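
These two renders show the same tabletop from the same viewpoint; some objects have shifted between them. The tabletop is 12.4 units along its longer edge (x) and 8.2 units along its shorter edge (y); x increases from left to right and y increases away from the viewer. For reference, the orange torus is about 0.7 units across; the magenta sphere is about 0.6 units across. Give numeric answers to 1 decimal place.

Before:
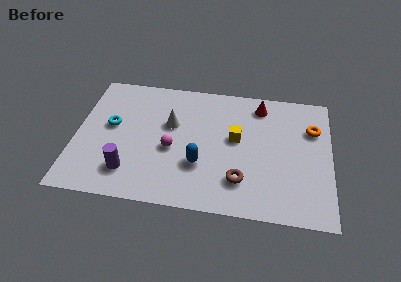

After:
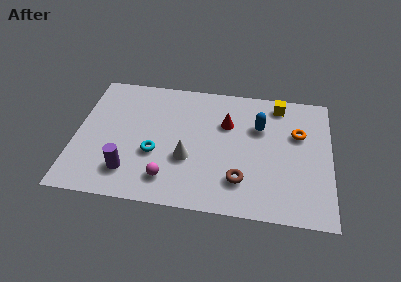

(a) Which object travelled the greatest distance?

the blue capsule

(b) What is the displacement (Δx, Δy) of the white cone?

(0.9, -2.1)

The white cone started near (4.6, 5.1) and ended near (5.5, 3.0).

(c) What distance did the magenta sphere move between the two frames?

1.9

From (4.7, 3.5) to (4.6, 1.6), the magenta sphere covered √(0.1² + 1.9²) ≈ 1.9 units.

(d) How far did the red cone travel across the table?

2.1

From (8.9, 6.9) to (7.3, 5.5), the red cone covered √(1.6² + 1.4²) ≈ 2.1 units.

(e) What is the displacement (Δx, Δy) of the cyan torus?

(2.2, -1.5)

The cyan torus was at about (1.7, 4.6) and moved to about (3.9, 3.1).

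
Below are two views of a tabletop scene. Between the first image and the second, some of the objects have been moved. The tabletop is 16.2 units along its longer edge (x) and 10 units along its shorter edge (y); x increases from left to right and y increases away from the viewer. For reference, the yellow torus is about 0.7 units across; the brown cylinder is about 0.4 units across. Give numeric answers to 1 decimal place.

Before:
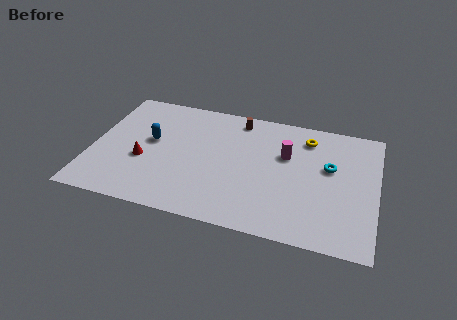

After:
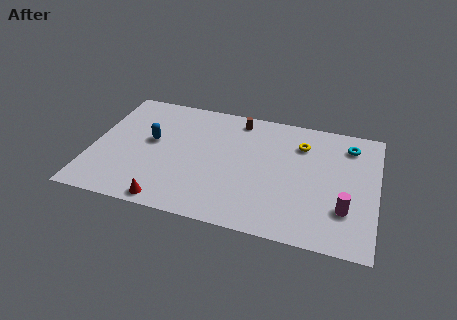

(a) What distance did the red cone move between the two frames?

3.4

The red cone was near (3.0, 3.9) before and (4.7, 0.9) after, so it travelled √(1.7² + 3.0²) ≈ 3.4 units.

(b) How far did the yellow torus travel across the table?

0.7

The yellow torus was near (12.1, 8.1) before and (11.8, 7.5) after, so it travelled √(0.3² + 0.6²) ≈ 0.7 units.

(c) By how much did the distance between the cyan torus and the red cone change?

+1.5

Before: roughly 10.7 units apart; after: 12.2. That's 1.5 units further apart.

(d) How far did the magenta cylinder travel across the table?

4.9

The magenta cylinder moved from about (11.0, 6.4) to (14.5, 2.9), a distance of √(3.5² + 3.5²) ≈ 4.9.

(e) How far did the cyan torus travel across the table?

2.3

The cyan torus was near (13.5, 6.0) before and (14.5, 8.1) after, so it travelled √(1.0² + 2.1²) ≈ 2.3 units.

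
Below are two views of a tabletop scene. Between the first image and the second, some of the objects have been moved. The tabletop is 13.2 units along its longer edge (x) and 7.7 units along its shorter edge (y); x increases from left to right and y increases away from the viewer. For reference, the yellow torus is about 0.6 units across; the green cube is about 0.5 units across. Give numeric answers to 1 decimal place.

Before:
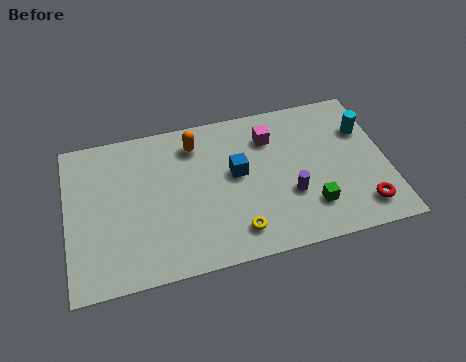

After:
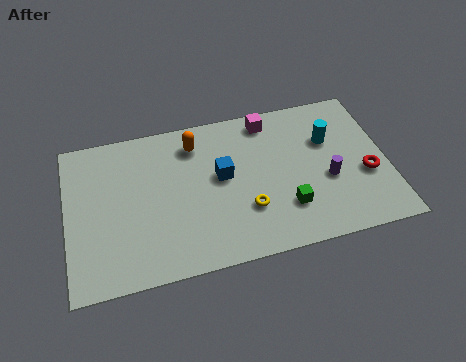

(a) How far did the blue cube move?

0.6

The blue cube moved from about (7.0, 4.3) to (6.4, 4.3), a distance of √(0.6² + 0.0²) ≈ 0.6.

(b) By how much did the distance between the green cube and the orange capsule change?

-0.8

The distance was about 6.2 in the first image and 5.4 in the second, so they moved 0.8 units closer together.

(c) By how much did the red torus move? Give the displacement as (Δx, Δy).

(0.3, 1.6)

The red torus started near (12.0, 1.4) and ended near (12.3, 3.0).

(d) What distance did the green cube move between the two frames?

1.0

From (9.9, 1.9) to (8.9, 2.1), the green cube covered √(1.0² + 0.2²) ≈ 1.0 units.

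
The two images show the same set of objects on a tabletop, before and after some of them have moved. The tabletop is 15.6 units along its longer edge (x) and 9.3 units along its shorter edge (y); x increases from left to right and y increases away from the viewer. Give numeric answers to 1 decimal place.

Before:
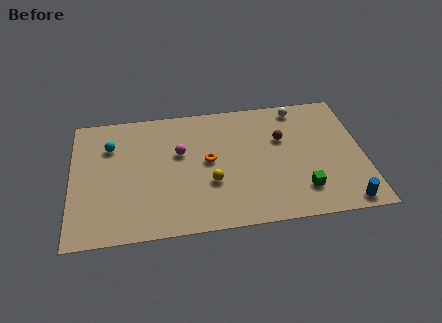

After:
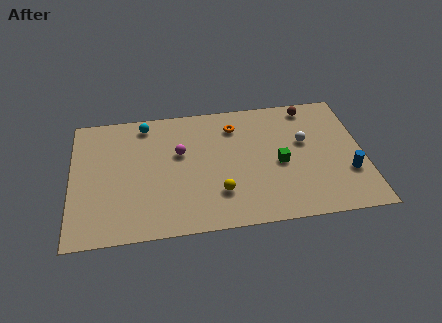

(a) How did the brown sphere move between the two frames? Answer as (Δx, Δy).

(1.6, 2.2)

The brown sphere started near (11.3, 6.0) and ended near (12.9, 8.2).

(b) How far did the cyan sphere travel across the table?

2.4

The cyan sphere was near (2.1, 6.7) before and (4.0, 8.1) after, so it travelled √(1.9² + 1.4²) ≈ 2.4 units.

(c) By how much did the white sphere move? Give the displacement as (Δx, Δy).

(0.2, -2.6)

The white sphere started near (12.3, 8.2) and ended near (12.5, 5.6).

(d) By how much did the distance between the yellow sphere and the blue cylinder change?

-0.5

The distance was about 7.4 in the first image and 6.9 in the second, so they moved 0.5 units closer together.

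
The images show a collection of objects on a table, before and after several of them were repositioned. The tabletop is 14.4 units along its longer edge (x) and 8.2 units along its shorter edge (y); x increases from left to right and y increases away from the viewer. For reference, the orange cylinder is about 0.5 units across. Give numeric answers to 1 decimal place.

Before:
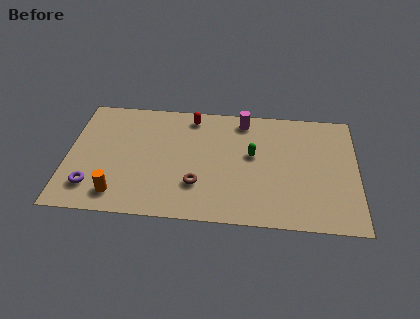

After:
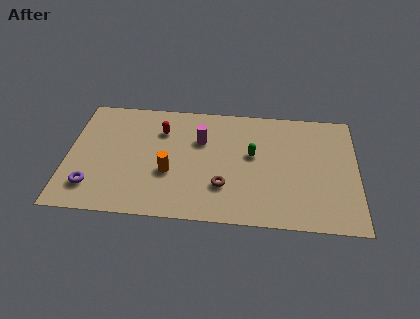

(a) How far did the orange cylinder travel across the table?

3.0

The orange cylinder was near (2.6, 1.4) before and (5.1, 3.1) after, so it travelled √(2.5² + 1.7²) ≈ 3.0 units.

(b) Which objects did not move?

the green capsule and the purple torus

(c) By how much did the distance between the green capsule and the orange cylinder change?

-3.0

The distance was about 7.4 in the first image and 4.4 in the second, so they moved 3.0 units closer together.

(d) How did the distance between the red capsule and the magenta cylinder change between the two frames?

-0.5

They were about 2.6 units apart before and 2.1 after — 0.5 units closer together.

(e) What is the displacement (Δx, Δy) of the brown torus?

(1.3, 0.0)

The brown torus was at about (6.5, 2.4) and moved to about (7.8, 2.4).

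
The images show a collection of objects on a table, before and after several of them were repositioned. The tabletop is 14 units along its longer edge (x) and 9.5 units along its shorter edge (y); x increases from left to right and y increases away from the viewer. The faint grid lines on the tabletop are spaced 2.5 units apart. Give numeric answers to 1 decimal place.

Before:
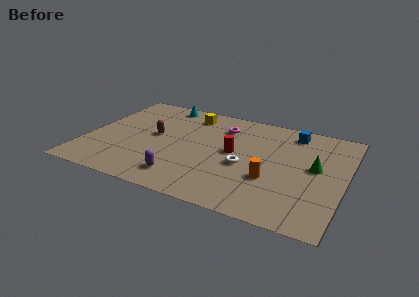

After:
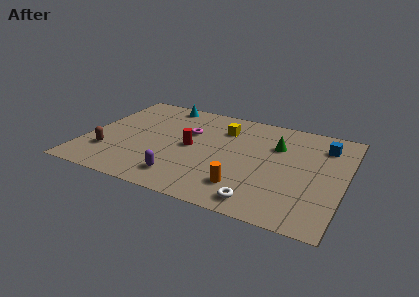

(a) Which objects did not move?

the purple capsule and the cyan cone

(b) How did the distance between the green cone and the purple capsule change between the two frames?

-1.0

Before: roughly 7.6 units apart; after: 6.6. That's 1.0 units closer together.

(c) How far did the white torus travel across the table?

3.0

From (8.7, 4.0) to (9.9, 1.2), the white torus covered √(1.2² + 2.8²) ≈ 3.0 units.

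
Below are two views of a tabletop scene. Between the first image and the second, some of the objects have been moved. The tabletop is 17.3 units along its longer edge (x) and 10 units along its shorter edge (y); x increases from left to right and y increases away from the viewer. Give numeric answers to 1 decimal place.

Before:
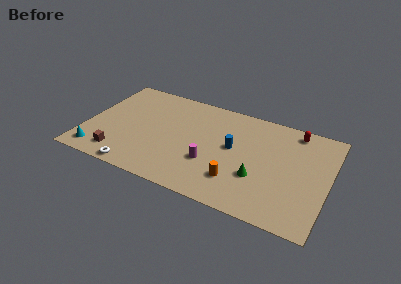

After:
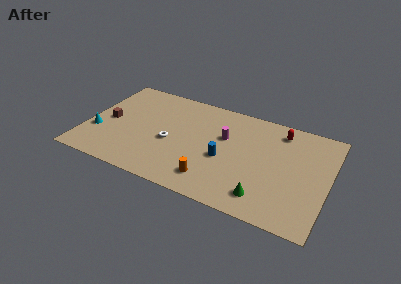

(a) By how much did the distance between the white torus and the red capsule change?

-4.7

They were about 13.2 units apart before and 8.5 after — 4.7 units closer together.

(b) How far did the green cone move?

1.7

The green cone moved from about (12.5, 3.4) to (13.1, 1.8), a distance of √(0.6² + 1.6²) ≈ 1.7.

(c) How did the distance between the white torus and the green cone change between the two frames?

-1.4

They were about 8.8 units apart before and 7.4 after — 1.4 units closer together.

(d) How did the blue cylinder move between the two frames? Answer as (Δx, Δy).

(-0.5, -1.3)

The blue cylinder was at about (10.5, 5.5) and moved to about (10.0, 4.2).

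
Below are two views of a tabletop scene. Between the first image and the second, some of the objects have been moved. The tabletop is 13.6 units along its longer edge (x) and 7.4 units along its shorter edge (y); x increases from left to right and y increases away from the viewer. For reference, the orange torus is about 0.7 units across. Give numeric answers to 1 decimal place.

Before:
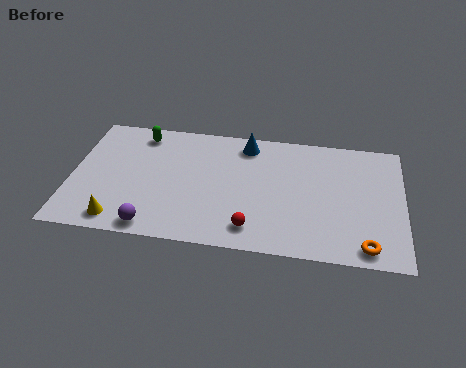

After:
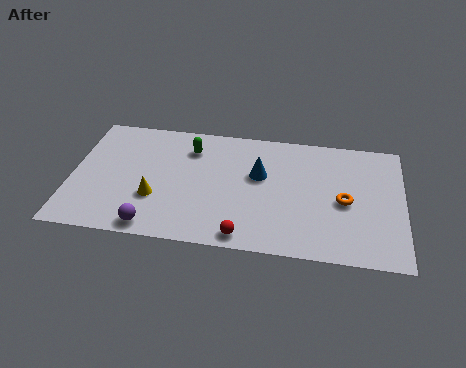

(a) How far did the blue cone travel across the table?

1.9

The blue cone moved from about (7.1, 6.3) to (7.7, 4.5), a distance of √(0.6² + 1.8²) ≈ 1.9.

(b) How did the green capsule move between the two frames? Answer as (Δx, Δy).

(2.1, -0.6)

The green capsule started near (2.7, 6.3) and ended near (4.8, 5.7).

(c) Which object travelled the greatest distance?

the orange torus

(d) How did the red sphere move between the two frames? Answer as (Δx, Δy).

(-0.3, -0.5)

From the two frames, the red sphere sits at roughly (7.5, 1.3) before and (7.2, 0.8) after.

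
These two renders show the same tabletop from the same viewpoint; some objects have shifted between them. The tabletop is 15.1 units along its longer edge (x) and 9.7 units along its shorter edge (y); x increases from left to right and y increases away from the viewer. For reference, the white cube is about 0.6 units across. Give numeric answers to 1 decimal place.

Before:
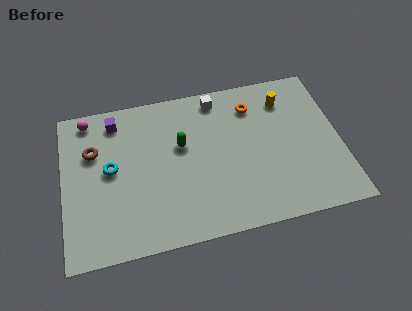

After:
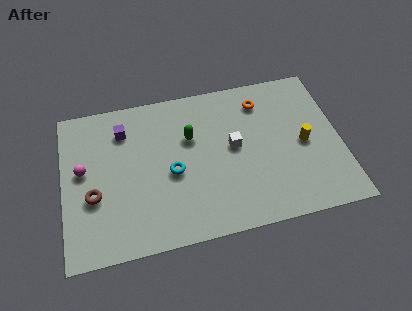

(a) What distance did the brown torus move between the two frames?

2.8

The brown torus moved from about (1.7, 6.5) to (1.6, 3.7), a distance of √(0.1² + 2.8²) ≈ 2.8.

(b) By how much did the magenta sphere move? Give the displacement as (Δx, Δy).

(-0.4, -3.2)

The magenta sphere started near (1.5, 8.6) and ended near (1.1, 5.4).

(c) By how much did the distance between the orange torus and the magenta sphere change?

+1.1

The distance was about 9.1 in the first image and 10.2 in the second, so they moved 1.1 units further apart.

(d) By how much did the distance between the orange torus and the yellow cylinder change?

+2.0

The distance was about 1.8 in the first image and 3.8 in the second, so they moved 2.0 units further apart.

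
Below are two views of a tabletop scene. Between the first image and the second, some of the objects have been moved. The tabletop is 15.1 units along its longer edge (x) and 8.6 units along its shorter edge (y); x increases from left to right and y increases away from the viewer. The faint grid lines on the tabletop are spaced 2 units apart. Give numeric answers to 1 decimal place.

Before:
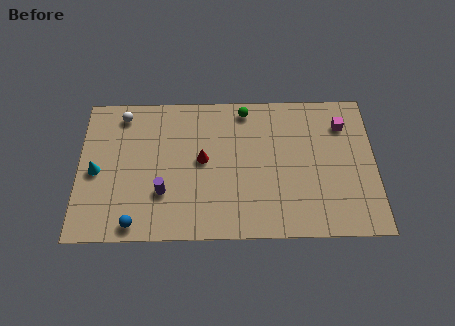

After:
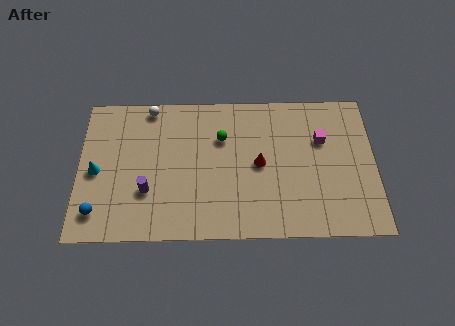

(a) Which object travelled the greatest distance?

the red cone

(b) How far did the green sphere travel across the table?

2.1

The green sphere was near (8.5, 7.6) before and (7.3, 5.9) after, so it travelled √(1.2² + 1.7²) ≈ 2.1 units.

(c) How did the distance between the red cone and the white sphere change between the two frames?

+1.6

Before: roughly 5.0 units apart; after: 6.6. That's 1.6 units further apart.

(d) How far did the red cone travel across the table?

2.9

From (6.3, 4.6) to (9.2, 4.3), the red cone covered √(2.9² + 0.3²) ≈ 2.9 units.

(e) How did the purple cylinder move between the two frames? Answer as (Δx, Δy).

(-0.8, 0.1)

The purple cylinder was at about (4.3, 2.7) and moved to about (3.5, 2.8).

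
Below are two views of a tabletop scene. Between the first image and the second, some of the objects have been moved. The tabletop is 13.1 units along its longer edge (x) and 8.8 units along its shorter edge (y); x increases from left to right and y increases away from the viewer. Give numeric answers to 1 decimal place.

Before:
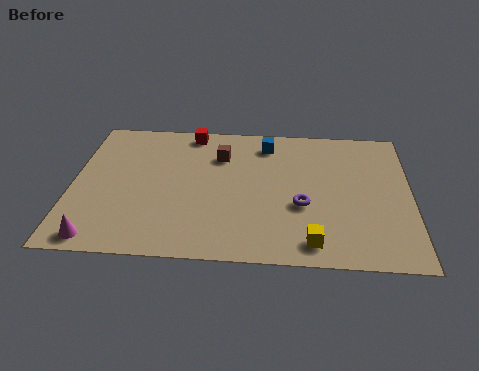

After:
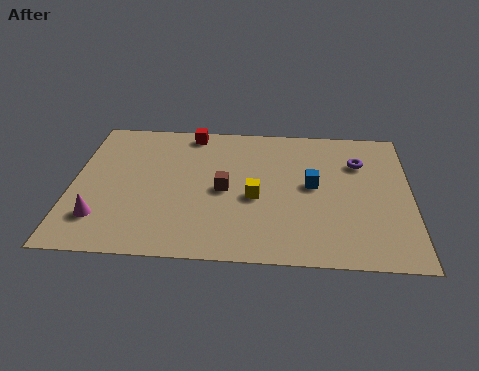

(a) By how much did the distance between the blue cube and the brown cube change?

+1.4

Before: roughly 2.0 units apart; after: 3.4. That's 1.4 units further apart.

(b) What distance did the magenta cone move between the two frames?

1.2

The magenta cone moved from about (1.2, 0.9) to (1.2, 2.1), a distance of √(0.0² + 1.2²) ≈ 1.2.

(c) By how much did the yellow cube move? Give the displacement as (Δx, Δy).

(-2.2, 2.6)

The yellow cube started near (9.3, 1.2) and ended near (7.1, 3.8).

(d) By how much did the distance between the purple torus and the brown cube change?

+1.2

The distance was about 4.4 in the first image and 5.6 in the second, so they moved 1.2 units further apart.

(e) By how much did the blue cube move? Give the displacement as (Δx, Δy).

(1.8, -2.6)

The blue cube started near (7.5, 7.3) and ended near (9.3, 4.7).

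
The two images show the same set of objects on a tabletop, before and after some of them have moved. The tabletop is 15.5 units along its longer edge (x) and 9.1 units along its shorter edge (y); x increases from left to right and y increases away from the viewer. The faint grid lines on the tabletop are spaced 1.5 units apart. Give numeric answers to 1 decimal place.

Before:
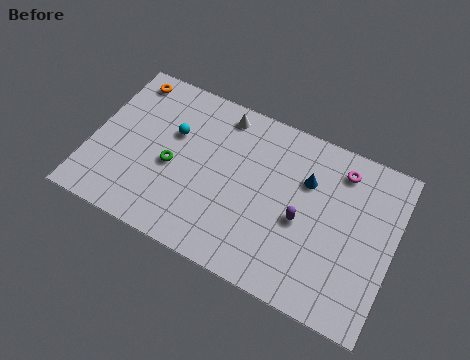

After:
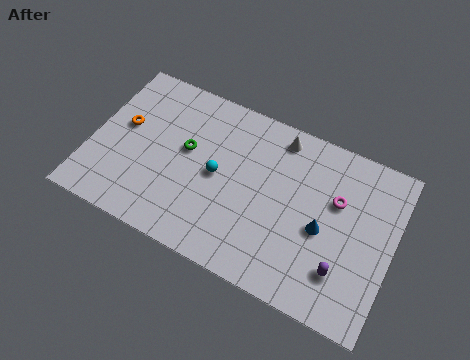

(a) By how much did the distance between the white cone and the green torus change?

+0.8

Before: roughly 4.4 units apart; after: 5.2. That's 0.8 units further apart.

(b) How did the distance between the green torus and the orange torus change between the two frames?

-1.6

They were about 4.9 units apart before and 3.3 after — 1.6 units closer together.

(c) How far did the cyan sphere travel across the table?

2.8

The cyan sphere moved from about (4.0, 5.8) to (6.5, 4.5), a distance of √(2.5² + 1.3²) ≈ 2.8.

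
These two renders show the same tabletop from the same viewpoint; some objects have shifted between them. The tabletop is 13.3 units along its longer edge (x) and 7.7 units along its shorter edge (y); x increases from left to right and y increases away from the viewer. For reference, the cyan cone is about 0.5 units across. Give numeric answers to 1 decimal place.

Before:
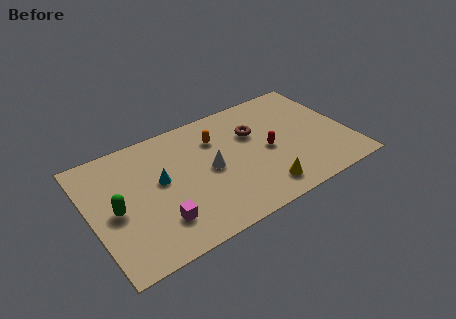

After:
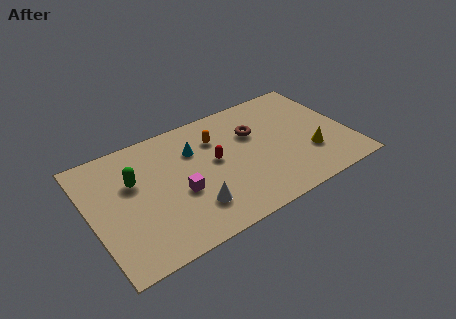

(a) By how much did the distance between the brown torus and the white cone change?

+2.1

The distance was about 2.8 in the first image and 4.9 in the second, so they moved 2.1 units further apart.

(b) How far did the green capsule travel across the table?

1.7

The green capsule was near (1.2, 3.6) before and (2.3, 4.9) after, so it travelled √(1.1² + 1.3²) ≈ 1.7 units.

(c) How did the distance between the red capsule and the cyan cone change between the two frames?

-4.0

The distance was about 5.5 in the first image and 1.5 in the second, so they moved 4.0 units closer together.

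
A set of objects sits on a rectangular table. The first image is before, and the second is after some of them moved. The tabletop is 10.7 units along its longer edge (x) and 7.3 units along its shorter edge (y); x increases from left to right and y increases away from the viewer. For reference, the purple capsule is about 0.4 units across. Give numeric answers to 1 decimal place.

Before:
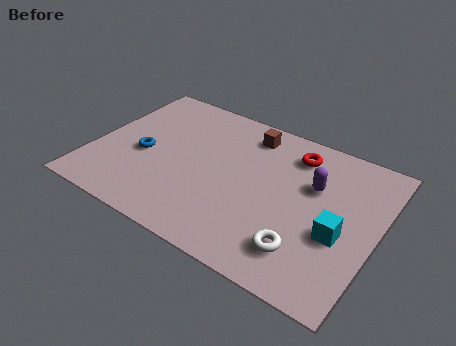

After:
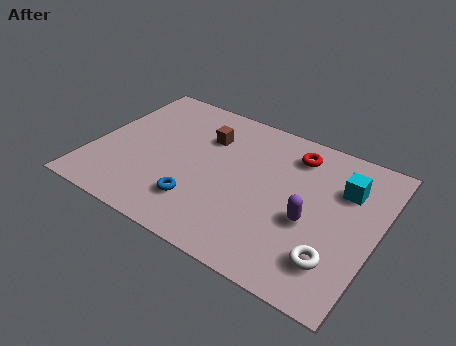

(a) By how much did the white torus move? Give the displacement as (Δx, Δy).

(1.1, 0.1)

The white torus started near (8.3, 1.6) and ended near (9.4, 1.7).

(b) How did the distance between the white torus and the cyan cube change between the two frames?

+1.7

Before: roughly 1.7 units apart; after: 3.4. That's 1.7 units further apart.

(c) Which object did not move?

the red torus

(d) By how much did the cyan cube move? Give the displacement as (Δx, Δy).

(-0.1, 2.2)

The cyan cube was at about (9.4, 2.9) and moved to about (9.3, 5.1).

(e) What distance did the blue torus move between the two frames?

2.8

From (1.9, 3.2) to (4.3, 1.8), the blue torus covered √(2.4² + 1.4²) ≈ 2.8 units.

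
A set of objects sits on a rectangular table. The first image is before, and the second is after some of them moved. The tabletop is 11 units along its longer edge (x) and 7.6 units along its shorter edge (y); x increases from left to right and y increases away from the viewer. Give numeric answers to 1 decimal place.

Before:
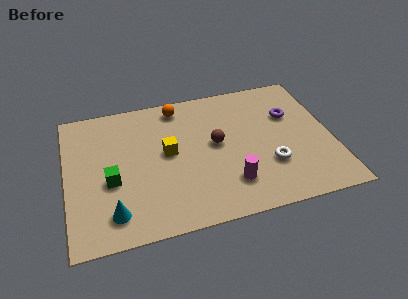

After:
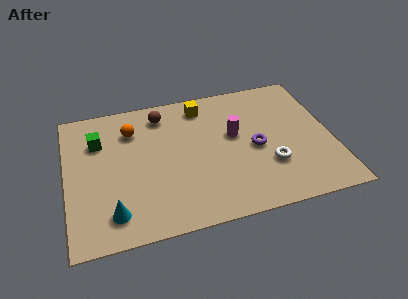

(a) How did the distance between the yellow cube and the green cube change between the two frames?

+1.9

Before: roughly 2.6 units apart; after: 4.5. That's 1.9 units further apart.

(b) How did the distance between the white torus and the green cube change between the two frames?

+1.0

Before: roughly 6.5 units apart; after: 7.5. That's 1.0 units further apart.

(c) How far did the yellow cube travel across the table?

2.8

The yellow cube moved from about (4.2, 4.1) to (5.8, 6.4), a distance of √(1.6² + 2.3²) ≈ 2.8.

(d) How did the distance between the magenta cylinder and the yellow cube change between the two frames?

-1.0

The distance was about 3.3 in the first image and 2.3 in the second, so they moved 1.0 units closer together.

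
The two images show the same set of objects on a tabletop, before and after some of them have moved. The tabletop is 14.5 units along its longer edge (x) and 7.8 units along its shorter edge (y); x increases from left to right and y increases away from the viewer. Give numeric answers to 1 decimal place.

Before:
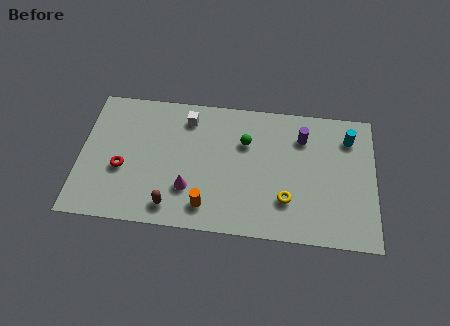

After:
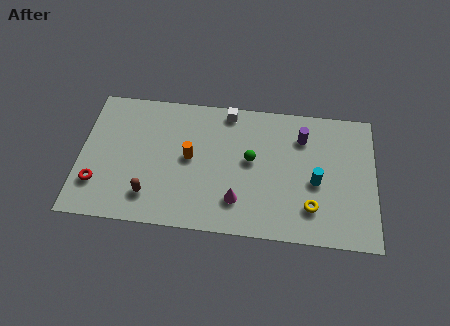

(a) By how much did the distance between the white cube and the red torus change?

+3.5

The distance was about 4.5 in the first image and 8.0 in the second, so they moved 3.5 units further apart.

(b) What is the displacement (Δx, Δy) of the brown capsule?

(-1.1, 0.5)

From the two frames, the brown capsule sits at roughly (4.6, 1.2) before and (3.5, 1.7) after.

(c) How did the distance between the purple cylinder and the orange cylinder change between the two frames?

-0.6

Before: roughly 6.4 units apart; after: 5.8. That's 0.6 units closer together.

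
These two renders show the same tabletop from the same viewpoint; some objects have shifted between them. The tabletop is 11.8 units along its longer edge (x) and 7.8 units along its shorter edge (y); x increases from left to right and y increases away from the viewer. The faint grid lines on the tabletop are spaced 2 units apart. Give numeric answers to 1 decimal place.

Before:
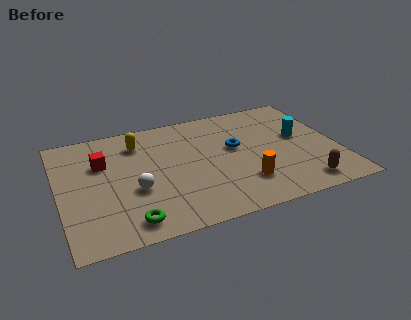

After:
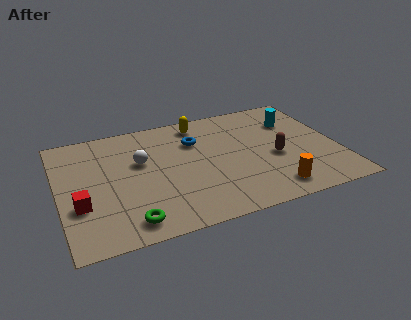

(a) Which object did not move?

the green torus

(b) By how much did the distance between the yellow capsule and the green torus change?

+1.5

They were about 5.1 units apart before and 6.6 after — 1.5 units further apart.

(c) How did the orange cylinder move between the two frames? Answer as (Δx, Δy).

(1.1, -0.8)

The orange cylinder was at about (7.6, 2.0) and moved to about (8.7, 1.2).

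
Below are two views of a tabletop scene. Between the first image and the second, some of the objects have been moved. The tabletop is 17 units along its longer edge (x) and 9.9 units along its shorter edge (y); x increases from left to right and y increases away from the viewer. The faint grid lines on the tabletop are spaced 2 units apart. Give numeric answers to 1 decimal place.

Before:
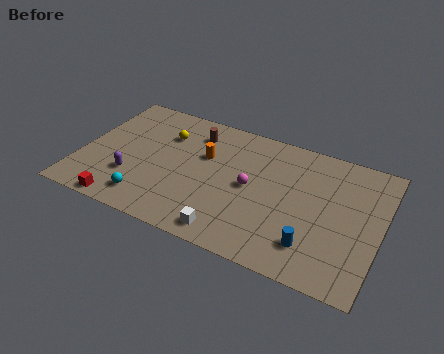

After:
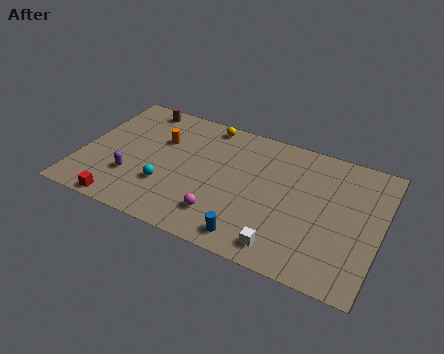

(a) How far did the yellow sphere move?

2.8

The yellow sphere moved from about (4.5, 7.1) to (6.7, 8.9), a distance of √(2.2² + 1.8²) ≈ 2.8.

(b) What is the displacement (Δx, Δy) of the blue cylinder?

(-3.3, -0.9)

The blue cylinder was at about (13.5, 2.2) and moved to about (10.2, 1.3).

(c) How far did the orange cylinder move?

2.6

The orange cylinder moved from about (6.9, 6.3) to (4.3, 6.6), a distance of √(2.6² + 0.3²) ≈ 2.6.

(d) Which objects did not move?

the red cube and the purple capsule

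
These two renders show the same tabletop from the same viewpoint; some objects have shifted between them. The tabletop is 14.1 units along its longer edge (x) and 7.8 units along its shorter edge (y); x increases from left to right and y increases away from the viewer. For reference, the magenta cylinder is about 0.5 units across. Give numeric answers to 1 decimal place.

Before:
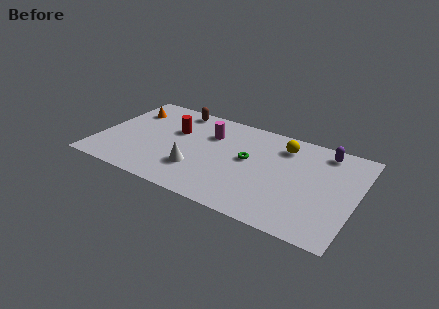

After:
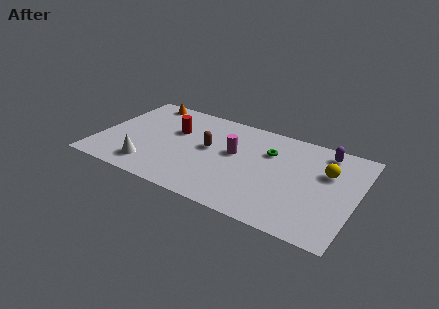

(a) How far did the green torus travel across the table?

1.5

The green torus moved from about (8.2, 4.3) to (9.2, 5.4), a distance of √(1.0² + 1.1²) ≈ 1.5.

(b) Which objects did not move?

the red cylinder and the purple capsule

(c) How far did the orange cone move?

1.3

From (1.3, 5.8) to (1.9, 7.0), the orange cone covered √(0.6² + 1.2²) ≈ 1.3 units.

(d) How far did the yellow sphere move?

2.7

The yellow sphere was near (9.9, 6.2) before and (12.4, 5.1) after, so it travelled √(2.5² + 1.1²) ≈ 2.7 units.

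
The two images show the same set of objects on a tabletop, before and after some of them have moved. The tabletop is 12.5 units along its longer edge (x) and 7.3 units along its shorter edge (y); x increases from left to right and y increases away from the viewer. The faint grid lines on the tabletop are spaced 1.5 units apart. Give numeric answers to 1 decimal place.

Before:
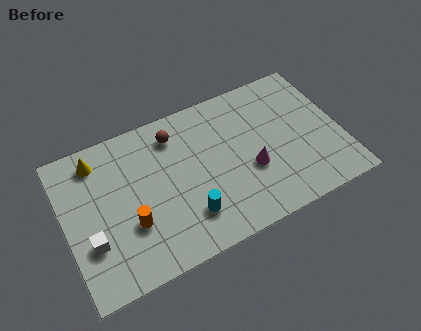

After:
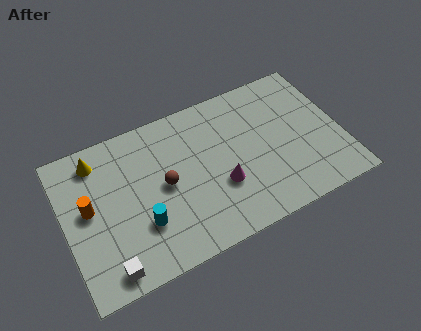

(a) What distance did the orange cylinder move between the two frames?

2.3

The orange cylinder was near (2.8, 2.5) before and (1.1, 4.0) after, so it travelled √(1.7² + 1.5²) ≈ 2.3 units.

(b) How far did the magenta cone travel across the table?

1.4

From (8.3, 2.8) to (6.9, 2.6), the magenta cone covered √(1.4² + 0.2²) ≈ 1.4 units.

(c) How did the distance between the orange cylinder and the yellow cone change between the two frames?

-1.6

They were about 3.8 units apart before and 2.2 after — 1.6 units closer together.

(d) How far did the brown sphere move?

2.3

The brown sphere was near (5.2, 5.9) before and (4.5, 3.7) after, so it travelled √(0.7² + 2.2²) ≈ 2.3 units.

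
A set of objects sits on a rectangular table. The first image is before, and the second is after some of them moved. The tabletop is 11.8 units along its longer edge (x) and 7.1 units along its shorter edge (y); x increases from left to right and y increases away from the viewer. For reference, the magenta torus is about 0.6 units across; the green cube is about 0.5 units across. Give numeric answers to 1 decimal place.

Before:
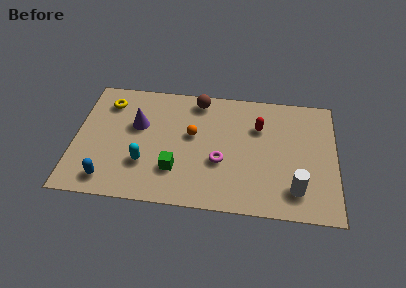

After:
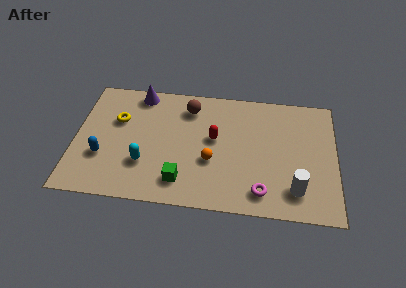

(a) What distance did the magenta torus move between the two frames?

2.4

The magenta torus moved from about (6.6, 2.7) to (8.5, 1.2), a distance of √(1.9² + 1.5²) ≈ 2.4.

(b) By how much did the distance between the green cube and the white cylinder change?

-0.3

Before: roughly 5.4 units apart; after: 5.1. That's 0.3 units closer together.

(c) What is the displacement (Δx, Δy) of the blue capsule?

(-0.3, 1.3)

The blue capsule started near (1.6, 1.1) and ended near (1.3, 2.4).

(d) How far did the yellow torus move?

1.1

From (1.4, 5.6) to (1.9, 4.6), the yellow torus covered √(0.5² + 1.0²) ≈ 1.1 units.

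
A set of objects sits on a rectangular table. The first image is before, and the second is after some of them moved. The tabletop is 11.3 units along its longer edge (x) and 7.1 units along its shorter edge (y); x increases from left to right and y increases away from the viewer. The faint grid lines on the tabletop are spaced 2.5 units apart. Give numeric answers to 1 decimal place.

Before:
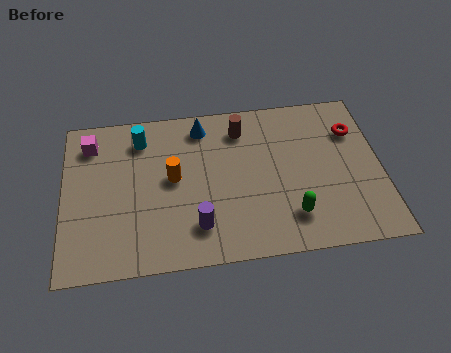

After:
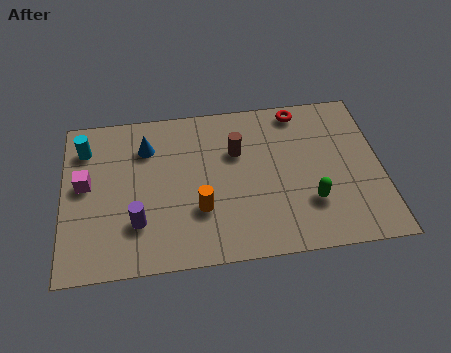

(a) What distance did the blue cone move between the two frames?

2.1

The blue cone moved from about (5.0, 6.0) to (3.0, 5.3), a distance of √(2.0² + 0.7²) ≈ 2.1.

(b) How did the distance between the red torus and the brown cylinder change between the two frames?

-1.2

Before: roughly 4.0 units apart; after: 2.8. That's 1.2 units closer together.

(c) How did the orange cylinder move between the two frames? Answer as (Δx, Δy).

(0.9, -1.5)

The orange cylinder started near (3.9, 3.8) and ended near (4.8, 2.3).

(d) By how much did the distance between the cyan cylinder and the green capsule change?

+2.0

Before: roughly 6.6 units apart; after: 8.6. That's 2.0 units further apart.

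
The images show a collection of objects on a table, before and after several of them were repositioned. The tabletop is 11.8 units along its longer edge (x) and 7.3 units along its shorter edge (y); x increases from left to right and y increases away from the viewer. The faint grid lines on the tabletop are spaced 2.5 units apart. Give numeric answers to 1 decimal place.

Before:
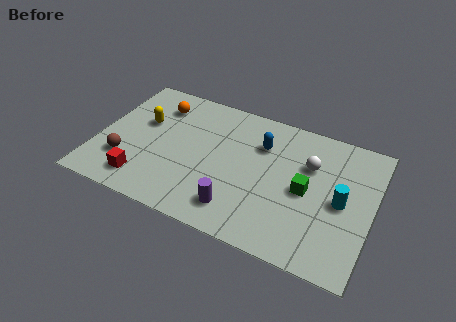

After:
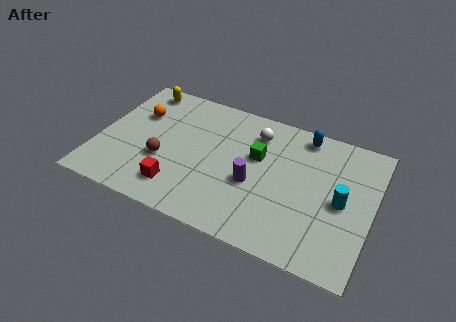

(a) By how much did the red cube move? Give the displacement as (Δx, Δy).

(1.5, 0.2)

From the two frames, the red cube sits at roughly (2.2, 1.3) before and (3.7, 1.5) after.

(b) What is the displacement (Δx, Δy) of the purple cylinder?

(0.5, 1.6)

The purple cylinder started near (6.3, 1.4) and ended near (6.8, 3.0).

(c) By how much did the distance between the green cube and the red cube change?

-2.8

The distance was about 7.1 in the first image and 4.3 in the second, so they moved 2.8 units closer together.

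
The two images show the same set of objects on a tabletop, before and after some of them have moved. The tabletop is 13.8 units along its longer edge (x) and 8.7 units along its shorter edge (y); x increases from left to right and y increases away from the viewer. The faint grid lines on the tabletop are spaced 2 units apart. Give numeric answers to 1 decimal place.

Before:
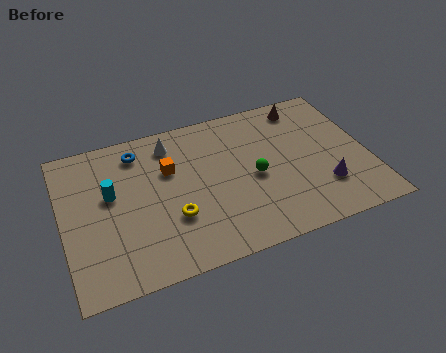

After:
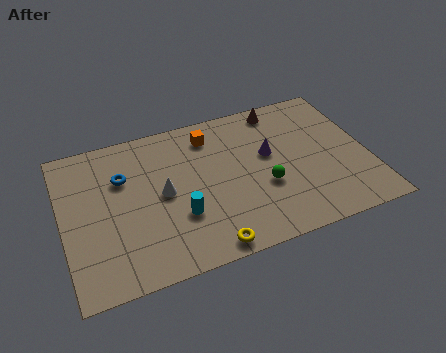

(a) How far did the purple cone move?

3.5

The purple cone moved from about (11.6, 2.4) to (9.4, 5.1), a distance of √(2.2² + 2.7²) ≈ 3.5.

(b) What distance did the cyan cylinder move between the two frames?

3.6

The cyan cylinder moved from about (2.2, 5.1) to (5.1, 2.9), a distance of √(2.9² + 2.2²) ≈ 3.6.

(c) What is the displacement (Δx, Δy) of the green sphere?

(0.4, -0.7)

The green sphere started near (8.6, 4.0) and ended near (9.0, 3.3).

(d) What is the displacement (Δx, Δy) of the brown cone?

(-1.1, 0.2)

The brown cone started near (11.3, 7.5) and ended near (10.2, 7.7).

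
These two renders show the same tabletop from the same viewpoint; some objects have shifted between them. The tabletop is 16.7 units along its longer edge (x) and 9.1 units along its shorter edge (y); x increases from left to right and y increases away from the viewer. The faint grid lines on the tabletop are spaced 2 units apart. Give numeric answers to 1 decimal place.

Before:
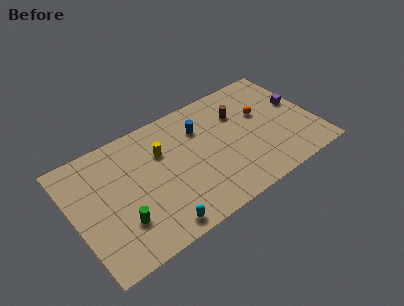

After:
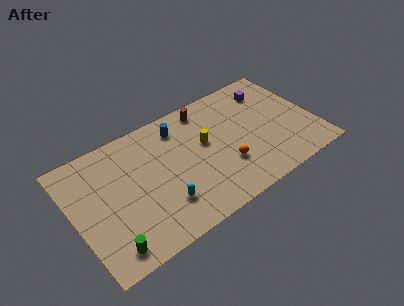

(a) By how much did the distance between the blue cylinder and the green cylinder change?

+1.1

They were about 7.4 units apart before and 8.5 after — 1.1 units further apart.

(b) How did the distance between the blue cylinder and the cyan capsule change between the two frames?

-1.5

They were about 6.9 units apart before and 5.4 after — 1.5 units closer together.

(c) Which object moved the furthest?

the orange sphere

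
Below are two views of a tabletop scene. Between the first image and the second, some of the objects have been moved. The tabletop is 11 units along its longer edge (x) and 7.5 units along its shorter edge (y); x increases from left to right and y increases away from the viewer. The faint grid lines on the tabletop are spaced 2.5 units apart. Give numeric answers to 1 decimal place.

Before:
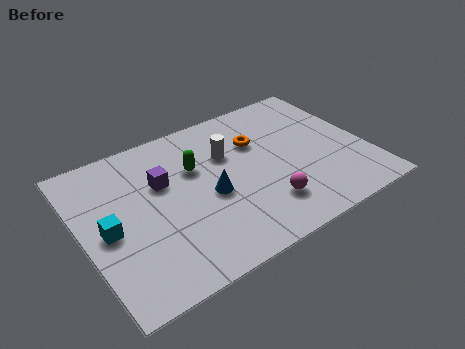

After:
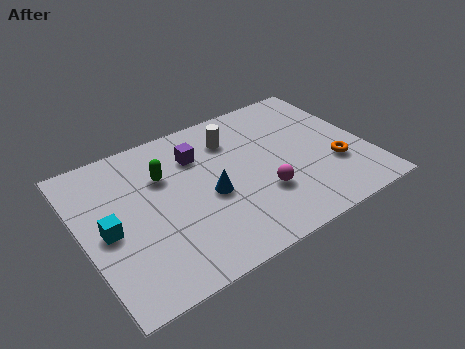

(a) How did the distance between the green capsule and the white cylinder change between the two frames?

+1.6

The distance was about 1.3 in the first image and 2.9 in the second, so they moved 1.6 units further apart.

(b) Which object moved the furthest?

the orange torus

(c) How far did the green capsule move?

1.2

The green capsule moved from about (4.5, 4.9) to (3.3, 5.1), a distance of √(1.2² + 0.2²) ≈ 1.2.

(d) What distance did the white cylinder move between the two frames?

0.8

From (5.8, 5.0) to (6.1, 5.7), the white cylinder covered √(0.3² + 0.7²) ≈ 0.8 units.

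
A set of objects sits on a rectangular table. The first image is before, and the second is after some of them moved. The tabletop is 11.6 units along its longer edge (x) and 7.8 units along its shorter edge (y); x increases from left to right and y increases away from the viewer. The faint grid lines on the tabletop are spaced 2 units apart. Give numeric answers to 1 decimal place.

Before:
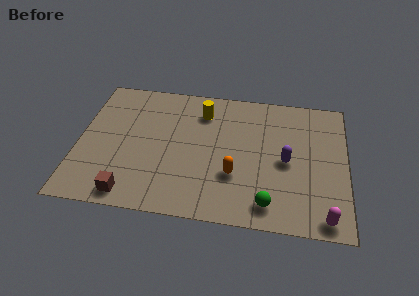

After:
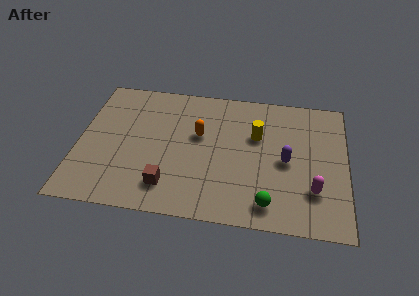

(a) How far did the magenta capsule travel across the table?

1.5

The magenta capsule was near (10.7, 0.8) before and (10.2, 2.2) after, so it travelled √(0.5² + 1.4²) ≈ 1.5 units.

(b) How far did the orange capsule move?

2.6

The orange capsule moved from about (6.8, 2.6) to (5.2, 4.7), a distance of √(1.6² + 2.1²) ≈ 2.6.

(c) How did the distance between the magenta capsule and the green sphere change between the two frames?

-0.3

They were about 2.4 units apart before and 2.1 after — 0.3 units closer together.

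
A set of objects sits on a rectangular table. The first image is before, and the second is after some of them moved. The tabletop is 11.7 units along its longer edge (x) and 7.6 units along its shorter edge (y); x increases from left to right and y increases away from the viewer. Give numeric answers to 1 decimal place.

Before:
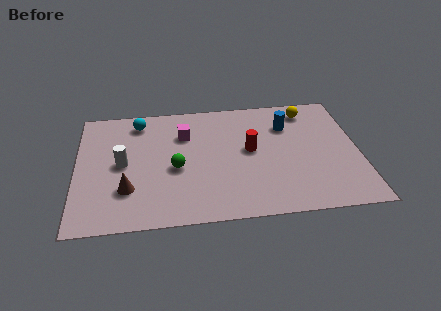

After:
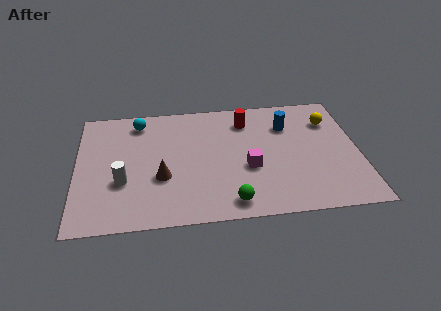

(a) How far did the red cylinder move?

1.9

The red cylinder was near (7.2, 4.1) before and (7.1, 6.0) after, so it travelled √(0.1² + 1.9²) ≈ 1.9 units.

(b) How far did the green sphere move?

3.2

The green sphere was near (4.1, 3.3) before and (6.3, 1.0) after, so it travelled √(2.2² + 2.3²) ≈ 3.2 units.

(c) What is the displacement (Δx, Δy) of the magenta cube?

(2.6, -2.4)

From the two frames, the magenta cube sits at roughly (4.5, 5.4) before and (7.1, 3.0) after.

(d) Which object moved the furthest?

the magenta cube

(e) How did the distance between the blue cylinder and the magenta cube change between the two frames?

-1.3

They were about 4.3 units apart before and 3.0 after — 1.3 units closer together.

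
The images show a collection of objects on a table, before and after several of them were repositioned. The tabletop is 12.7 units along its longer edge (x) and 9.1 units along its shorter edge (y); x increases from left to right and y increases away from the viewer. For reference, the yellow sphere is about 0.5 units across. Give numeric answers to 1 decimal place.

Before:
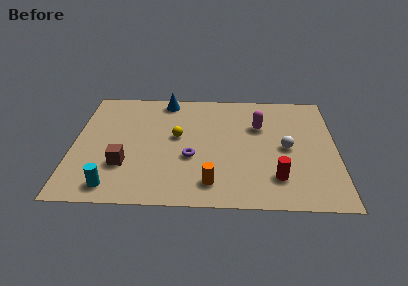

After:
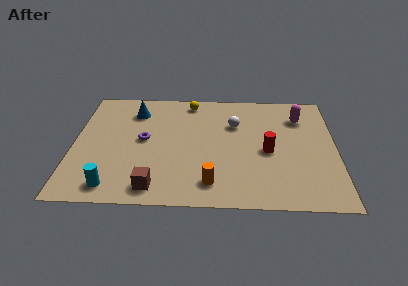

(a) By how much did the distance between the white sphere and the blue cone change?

-2.0

The distance was about 7.0 in the first image and 5.0 in the second, so they moved 2.0 units closer together.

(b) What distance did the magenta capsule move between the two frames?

2.2

The magenta capsule moved from about (9.0, 6.1) to (11.0, 6.9), a distance of √(2.0² + 0.8²) ≈ 2.2.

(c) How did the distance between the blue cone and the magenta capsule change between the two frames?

+3.1

They were about 5.0 units apart before and 8.1 after — 3.1 units further apart.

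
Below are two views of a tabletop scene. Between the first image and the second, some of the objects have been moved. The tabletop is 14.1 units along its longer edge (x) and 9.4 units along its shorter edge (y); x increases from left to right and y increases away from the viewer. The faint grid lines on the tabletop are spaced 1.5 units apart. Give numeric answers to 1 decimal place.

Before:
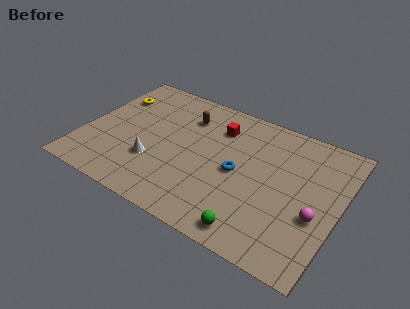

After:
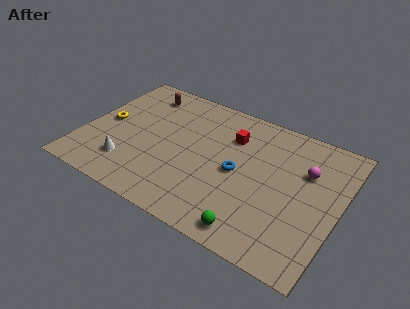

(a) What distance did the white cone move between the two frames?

1.5

The white cone moved from about (4.1, 3.0) to (2.8, 2.2), a distance of √(1.3² + 0.8²) ≈ 1.5.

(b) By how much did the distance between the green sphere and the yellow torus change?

-1.0

Before: roughly 10.6 units apart; after: 9.6. That's 1.0 units closer together.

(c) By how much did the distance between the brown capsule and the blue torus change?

+2.6

They were about 4.2 units apart before and 6.8 after — 2.6 units further apart.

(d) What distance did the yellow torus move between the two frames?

2.1

The yellow torus moved from about (1.1, 6.8) to (1.1, 4.7), a distance of √(0.0² + 2.1²) ≈ 2.1.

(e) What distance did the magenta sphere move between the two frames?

2.8

The magenta sphere was near (13.0, 3.6) before and (12.1, 6.3) after, so it travelled √(0.9² + 2.7²) ≈ 2.8 units.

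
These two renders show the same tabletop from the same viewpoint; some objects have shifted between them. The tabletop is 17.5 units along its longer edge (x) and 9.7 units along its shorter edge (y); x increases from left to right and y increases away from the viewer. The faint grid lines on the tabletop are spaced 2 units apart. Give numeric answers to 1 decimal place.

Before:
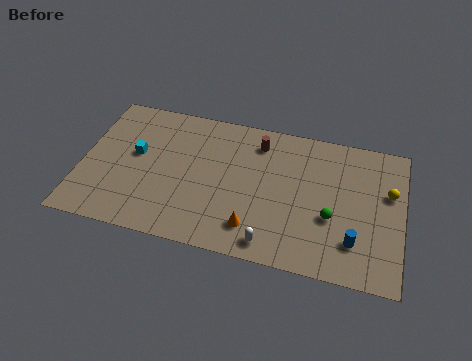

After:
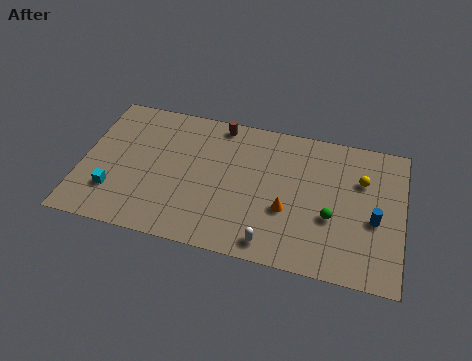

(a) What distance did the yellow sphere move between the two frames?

1.6

The yellow sphere was near (16.7, 6.1) before and (15.2, 6.6) after, so it travelled √(1.5² + 0.5²) ≈ 1.6 units.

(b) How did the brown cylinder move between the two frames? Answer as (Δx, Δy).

(-2.2, 0.8)

The brown cylinder was at about (9.5, 7.9) and moved to about (7.3, 8.7).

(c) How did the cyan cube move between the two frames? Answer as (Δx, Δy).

(-1.0, -2.9)

The cyan cube started near (2.9, 5.5) and ended near (1.9, 2.6).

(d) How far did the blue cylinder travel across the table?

2.0

The blue cylinder was near (15.0, 2.4) before and (16.0, 4.1) after, so it travelled √(1.0² + 1.7²) ≈ 2.0 units.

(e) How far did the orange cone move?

2.3

From (9.6, 2.0) to (11.3, 3.6), the orange cone covered √(1.7² + 1.6²) ≈ 2.3 units.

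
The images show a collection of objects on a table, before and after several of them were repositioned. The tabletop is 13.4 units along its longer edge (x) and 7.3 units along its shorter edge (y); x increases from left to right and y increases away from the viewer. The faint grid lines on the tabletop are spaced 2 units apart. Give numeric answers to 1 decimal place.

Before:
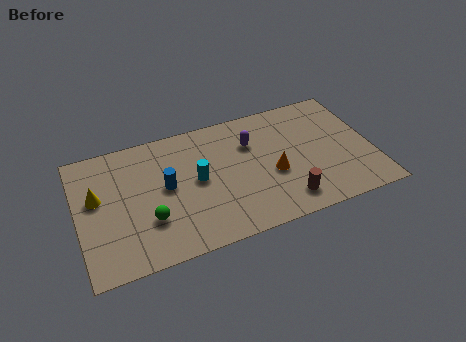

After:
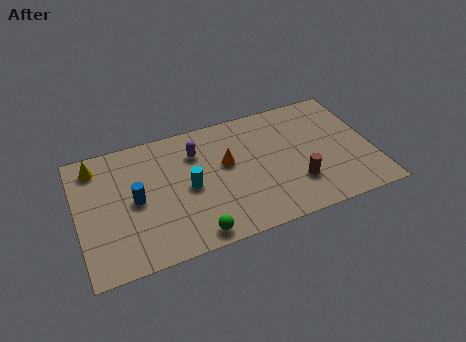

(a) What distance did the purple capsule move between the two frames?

2.5

From (8.0, 5.1) to (5.5, 5.4), the purple capsule covered √(2.5² + 0.3²) ≈ 2.5 units.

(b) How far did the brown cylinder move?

1.0

The brown cylinder was near (9.2, 1.3) before and (9.8, 2.1) after, so it travelled √(0.6² + 0.8²) ≈ 1.0 units.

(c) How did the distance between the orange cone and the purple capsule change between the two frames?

-0.5

They were about 2.2 units apart before and 1.7 after — 0.5 units closer together.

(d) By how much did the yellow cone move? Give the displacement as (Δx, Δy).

(0.1, 1.8)

The yellow cone was at about (0.9, 4.3) and moved to about (1.0, 6.1).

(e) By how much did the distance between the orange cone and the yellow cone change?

-1.9

They were about 8.0 units apart before and 6.1 after — 1.9 units closer together.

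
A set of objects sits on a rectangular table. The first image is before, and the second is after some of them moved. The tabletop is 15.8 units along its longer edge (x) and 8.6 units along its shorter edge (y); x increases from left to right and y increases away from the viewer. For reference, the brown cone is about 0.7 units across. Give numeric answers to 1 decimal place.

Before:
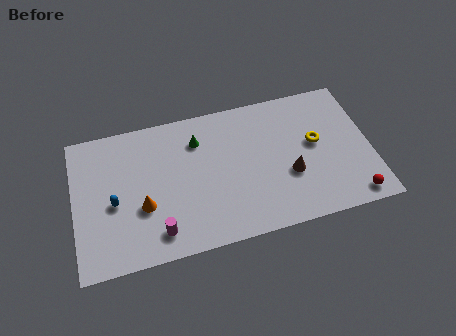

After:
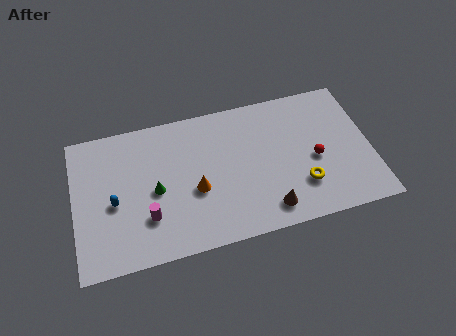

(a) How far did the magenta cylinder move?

1.1

From (4.3, 1.5) to (3.8, 2.5), the magenta cylinder covered √(0.5² + 1.0²) ≈ 1.1 units.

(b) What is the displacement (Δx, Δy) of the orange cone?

(2.8, 0.3)

From the two frames, the orange cone sits at roughly (3.6, 3.2) before and (6.4, 3.5) after.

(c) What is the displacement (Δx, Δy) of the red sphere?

(-1.8, 2.8)

From the two frames, the red sphere sits at roughly (14.6, 1.0) before and (12.8, 3.8) after.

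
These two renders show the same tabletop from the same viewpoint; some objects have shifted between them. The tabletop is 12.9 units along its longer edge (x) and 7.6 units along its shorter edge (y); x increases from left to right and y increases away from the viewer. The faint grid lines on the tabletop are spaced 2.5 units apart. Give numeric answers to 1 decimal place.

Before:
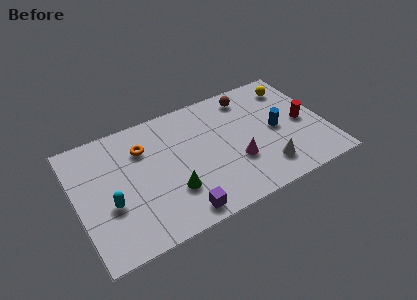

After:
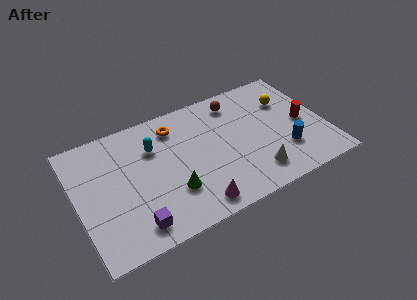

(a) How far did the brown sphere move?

0.7

The brown sphere was near (9.3, 6.4) before and (8.6, 6.3) after, so it travelled √(0.7² + 0.1²) ≈ 0.7 units.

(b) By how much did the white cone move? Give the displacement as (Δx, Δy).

(-0.6, -0.1)

The white cone was at about (9.5, 1.6) and moved to about (8.9, 1.5).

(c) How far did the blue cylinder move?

1.5

From (10.4, 3.7) to (10.6, 2.2), the blue cylinder covered √(0.2² + 1.5²) ≈ 1.5 units.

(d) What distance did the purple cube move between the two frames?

2.3

The purple cube was near (4.9, 0.9) before and (2.6, 1.2) after, so it travelled √(2.3² + 0.3²) ≈ 2.3 units.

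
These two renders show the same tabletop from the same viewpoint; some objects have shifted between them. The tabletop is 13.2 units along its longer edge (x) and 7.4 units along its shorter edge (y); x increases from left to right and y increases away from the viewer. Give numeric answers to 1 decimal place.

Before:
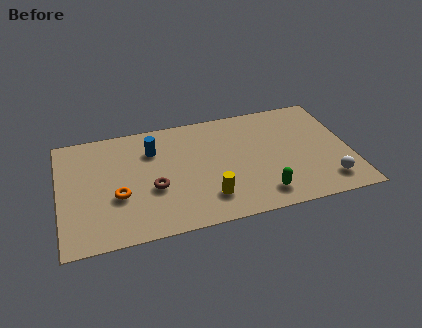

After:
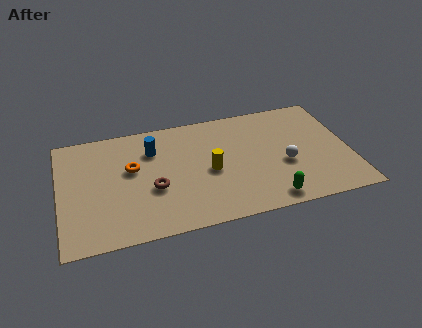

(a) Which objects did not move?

the brown torus and the blue cylinder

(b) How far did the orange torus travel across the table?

1.7

The orange torus was near (2.6, 2.8) before and (3.3, 4.4) after, so it travelled √(0.7² + 1.6²) ≈ 1.7 units.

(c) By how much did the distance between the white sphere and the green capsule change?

-0.7

Before: roughly 3.0 units apart; after: 2.3. That's 0.7 units closer together.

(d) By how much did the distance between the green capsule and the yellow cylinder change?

+1.1

The distance was about 2.4 in the first image and 3.5 in the second, so they moved 1.1 units further apart.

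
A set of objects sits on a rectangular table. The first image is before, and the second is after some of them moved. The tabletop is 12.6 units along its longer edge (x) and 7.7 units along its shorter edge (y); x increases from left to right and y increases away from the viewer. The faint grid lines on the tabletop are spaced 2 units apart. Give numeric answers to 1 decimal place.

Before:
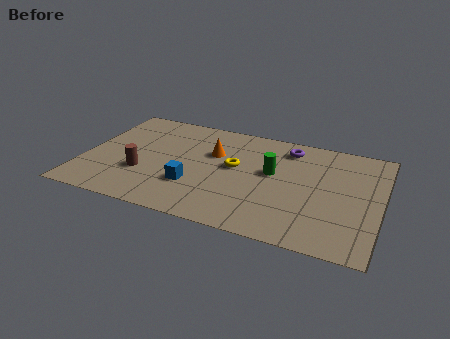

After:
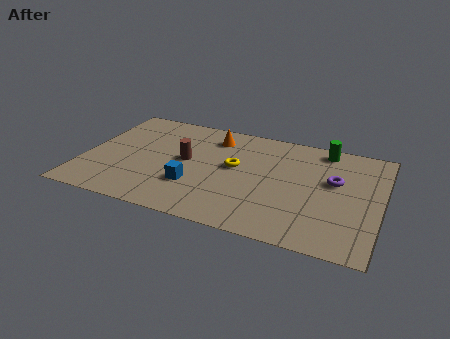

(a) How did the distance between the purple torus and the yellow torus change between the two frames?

+1.2

They were about 3.0 units apart before and 4.2 after — 1.2 units further apart.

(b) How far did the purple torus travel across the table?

2.8

The purple torus was near (8.5, 6.4) before and (10.6, 4.6) after, so it travelled √(2.1² + 1.8²) ≈ 2.8 units.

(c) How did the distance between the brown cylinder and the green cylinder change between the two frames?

+0.6

The distance was about 5.7 in the first image and 6.3 in the second, so they moved 0.6 units further apart.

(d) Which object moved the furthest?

the green cylinder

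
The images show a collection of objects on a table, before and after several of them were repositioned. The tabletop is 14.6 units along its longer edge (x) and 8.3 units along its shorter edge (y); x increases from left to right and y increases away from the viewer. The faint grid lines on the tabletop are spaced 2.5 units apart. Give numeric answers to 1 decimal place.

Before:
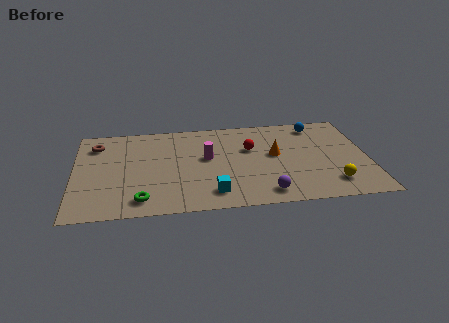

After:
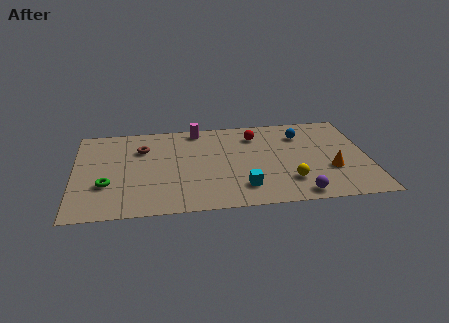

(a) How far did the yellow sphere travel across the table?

2.1

The yellow sphere was near (12.7, 1.7) before and (10.6, 2.1) after, so it travelled √(2.1² + 0.4²) ≈ 2.1 units.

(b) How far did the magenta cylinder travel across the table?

2.7

The magenta cylinder was near (6.6, 4.7) before and (6.2, 7.4) after, so it travelled √(0.4² + 2.7²) ≈ 2.7 units.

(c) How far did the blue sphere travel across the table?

1.1

The blue sphere moved from about (12.2, 7.1) to (11.4, 6.3), a distance of √(0.8² + 0.8²) ≈ 1.1.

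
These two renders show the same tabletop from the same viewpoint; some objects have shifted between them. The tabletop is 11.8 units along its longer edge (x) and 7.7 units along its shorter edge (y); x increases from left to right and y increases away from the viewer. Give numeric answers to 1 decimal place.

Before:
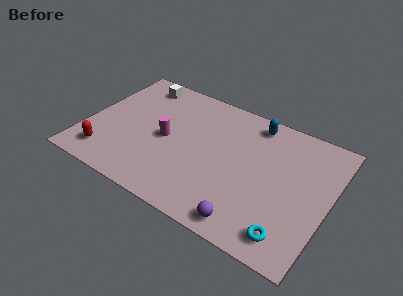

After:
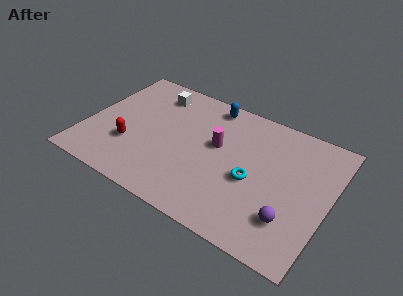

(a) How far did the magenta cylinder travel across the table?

2.5

The magenta cylinder moved from about (3.9, 3.7) to (6.3, 4.5), a distance of √(2.4² + 0.8²) ≈ 2.5.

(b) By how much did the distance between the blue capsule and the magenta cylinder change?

-2.5

Before: roughly 4.9 units apart; after: 2.4. That's 2.5 units closer together.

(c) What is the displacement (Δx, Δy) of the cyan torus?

(-2.1, 2.1)

From the two frames, the cyan torus sits at roughly (10.3, 1.2) before and (8.2, 3.3) after.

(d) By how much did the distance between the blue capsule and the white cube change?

-3.1

They were about 5.8 units apart before and 2.7 after — 3.1 units closer together.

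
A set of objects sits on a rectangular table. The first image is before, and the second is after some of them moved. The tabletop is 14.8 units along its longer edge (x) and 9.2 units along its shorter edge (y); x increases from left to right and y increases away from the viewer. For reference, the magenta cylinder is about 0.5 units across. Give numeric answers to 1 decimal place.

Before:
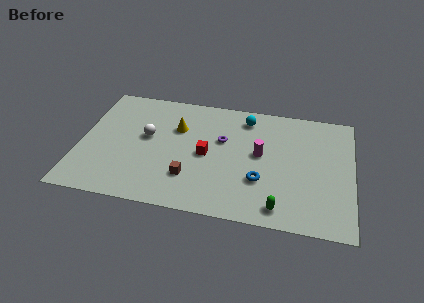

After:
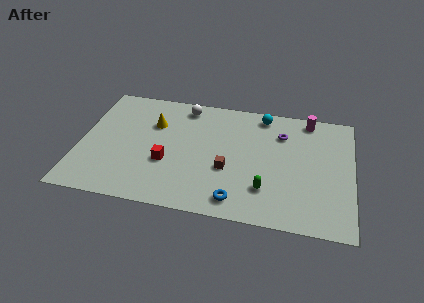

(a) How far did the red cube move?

2.3

From (6.9, 4.4) to (4.8, 3.4), the red cube covered √(2.1² + 1.0²) ≈ 2.3 units.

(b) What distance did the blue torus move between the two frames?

2.1

The blue torus was near (9.9, 3.0) before and (8.7, 1.3) after, so it travelled √(1.2² + 1.7²) ≈ 2.1 units.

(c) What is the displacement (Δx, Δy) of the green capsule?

(-0.8, 1.2)

From the two frames, the green capsule sits at roughly (11.0, 1.2) before and (10.2, 2.4) after.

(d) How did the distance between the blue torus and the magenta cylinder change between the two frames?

+5.8

The distance was about 2.0 in the first image and 7.8 in the second, so they moved 5.8 units further apart.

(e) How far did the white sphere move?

3.4

The white sphere moved from about (3.6, 5.2) to (5.5, 8.0), a distance of √(1.9² + 2.8²) ≈ 3.4.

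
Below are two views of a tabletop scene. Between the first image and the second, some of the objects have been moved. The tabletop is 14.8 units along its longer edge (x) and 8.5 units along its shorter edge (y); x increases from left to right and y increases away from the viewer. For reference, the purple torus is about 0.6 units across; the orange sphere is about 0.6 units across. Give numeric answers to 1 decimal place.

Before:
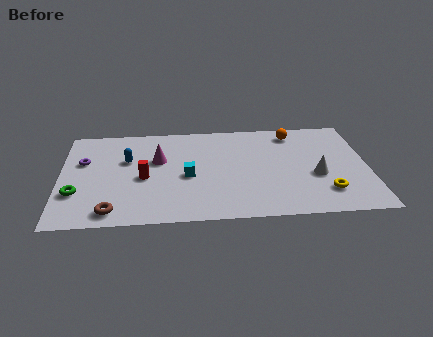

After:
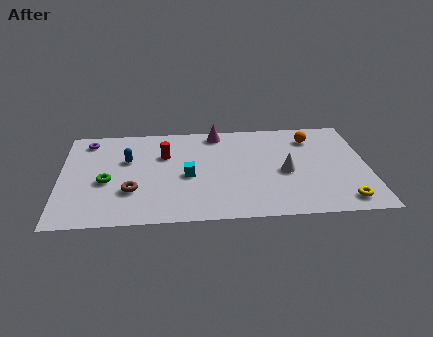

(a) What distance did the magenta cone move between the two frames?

3.6

From (4.7, 5.3) to (7.6, 7.5), the magenta cone covered √(2.9² + 2.2²) ≈ 3.6 units.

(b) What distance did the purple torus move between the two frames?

1.8

From (1.1, 5.4) to (1.3, 7.2), the purple torus covered √(0.2² + 1.8²) ≈ 1.8 units.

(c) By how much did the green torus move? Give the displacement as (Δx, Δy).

(1.4, 0.9)

The green torus was at about (0.8, 2.7) and moved to about (2.2, 3.6).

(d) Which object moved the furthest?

the magenta cone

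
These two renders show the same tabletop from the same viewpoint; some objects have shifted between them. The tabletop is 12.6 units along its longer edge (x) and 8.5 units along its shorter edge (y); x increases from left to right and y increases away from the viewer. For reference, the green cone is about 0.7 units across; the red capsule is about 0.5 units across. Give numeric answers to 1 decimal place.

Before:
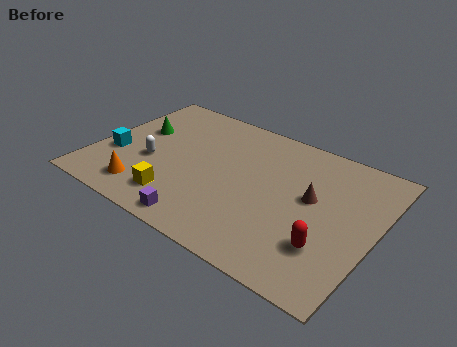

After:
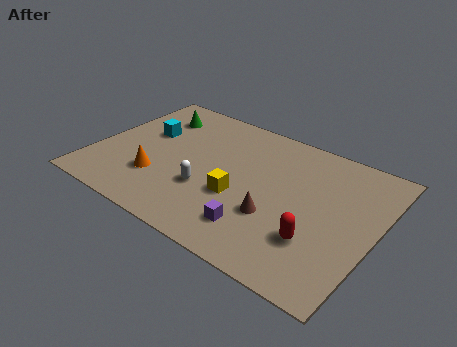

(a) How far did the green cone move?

1.5

The green cone was near (1.6, 5.2) before and (2.1, 6.6) after, so it travelled √(0.5² + 1.4²) ≈ 1.5 units.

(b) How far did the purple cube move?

2.5

The purple cube moved from about (5.5, 0.9) to (7.8, 1.8), a distance of √(2.3² + 0.9²) ≈ 2.5.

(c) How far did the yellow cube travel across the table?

2.9

From (4.2, 1.7) to (6.7, 3.2), the yellow cube covered √(2.5² + 1.5²) ≈ 2.9 units.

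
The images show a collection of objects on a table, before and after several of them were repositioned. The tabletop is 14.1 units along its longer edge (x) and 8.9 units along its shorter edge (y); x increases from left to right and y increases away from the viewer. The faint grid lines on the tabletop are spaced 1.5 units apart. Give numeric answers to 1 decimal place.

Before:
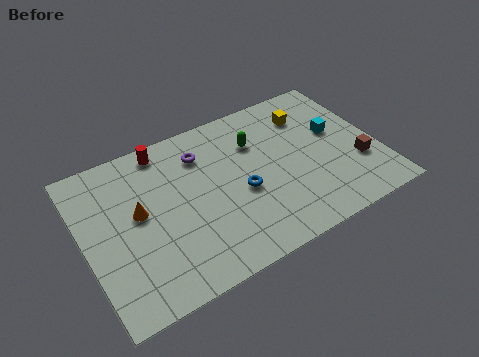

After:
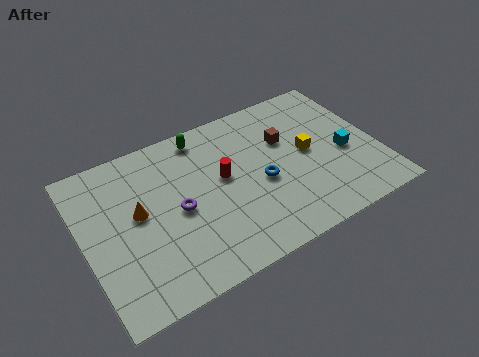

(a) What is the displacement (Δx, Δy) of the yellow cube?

(-0.4, -2.2)

The yellow cube started near (11.2, 6.8) and ended near (10.8, 4.6).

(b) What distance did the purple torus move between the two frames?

3.0

The purple torus moved from about (5.9, 6.8) to (4.4, 4.2), a distance of √(1.5² + 2.6²) ≈ 3.0.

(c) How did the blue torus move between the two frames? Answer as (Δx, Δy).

(1.0, 0.1)

From the two frames, the blue torus sits at roughly (7.4, 3.8) before and (8.4, 3.9) after.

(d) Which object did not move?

the orange cone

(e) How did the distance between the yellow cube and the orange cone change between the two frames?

-0.6

The distance was about 8.8 in the first image and 8.2 in the second, so they moved 0.6 units closer together.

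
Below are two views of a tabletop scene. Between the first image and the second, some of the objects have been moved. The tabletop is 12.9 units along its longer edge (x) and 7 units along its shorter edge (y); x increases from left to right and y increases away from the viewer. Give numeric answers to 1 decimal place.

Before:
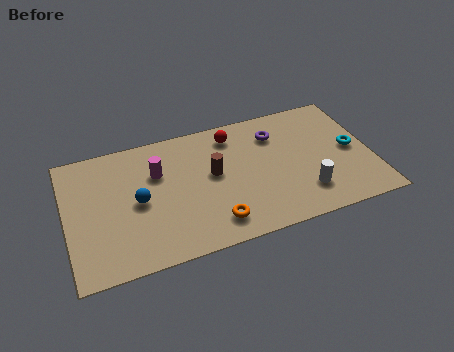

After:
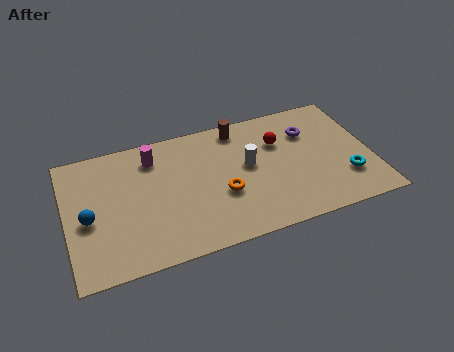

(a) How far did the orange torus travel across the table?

1.5

From (6.0, 1.3) to (6.5, 2.7), the orange torus covered √(0.5² + 1.4²) ≈ 1.5 units.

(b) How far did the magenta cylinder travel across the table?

0.9

From (3.9, 4.7) to (3.8, 5.6), the magenta cylinder covered √(0.1² + 0.9²) ≈ 0.9 units.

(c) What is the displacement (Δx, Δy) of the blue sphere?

(-2.1, -0.3)

The blue sphere started near (3.0, 3.4) and ended near (0.9, 3.1).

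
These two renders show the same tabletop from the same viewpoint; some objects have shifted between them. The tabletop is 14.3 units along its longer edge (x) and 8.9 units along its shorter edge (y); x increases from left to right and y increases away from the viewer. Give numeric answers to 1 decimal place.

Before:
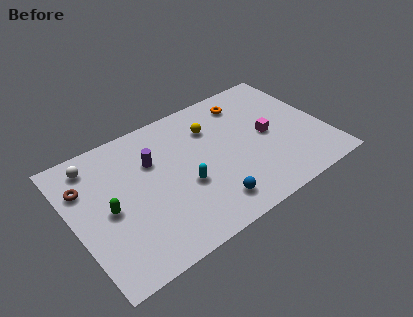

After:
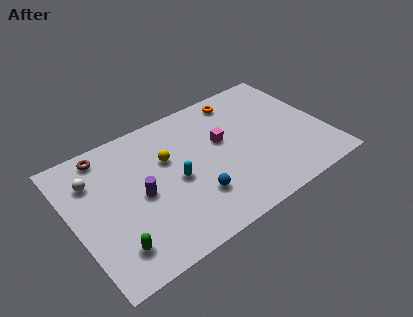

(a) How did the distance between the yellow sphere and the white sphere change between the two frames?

-2.5

Before: roughly 6.7 units apart; after: 4.2. That's 2.5 units closer together.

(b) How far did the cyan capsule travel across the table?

0.7

The cyan capsule was near (6.1, 3.5) before and (5.7, 4.1) after, so it travelled √(0.4² + 0.6²) ≈ 0.7 units.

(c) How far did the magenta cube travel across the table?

2.7

The magenta cube was near (11.1, 4.4) before and (8.6, 5.3) after, so it travelled √(2.5² + 0.9²) ≈ 2.7 units.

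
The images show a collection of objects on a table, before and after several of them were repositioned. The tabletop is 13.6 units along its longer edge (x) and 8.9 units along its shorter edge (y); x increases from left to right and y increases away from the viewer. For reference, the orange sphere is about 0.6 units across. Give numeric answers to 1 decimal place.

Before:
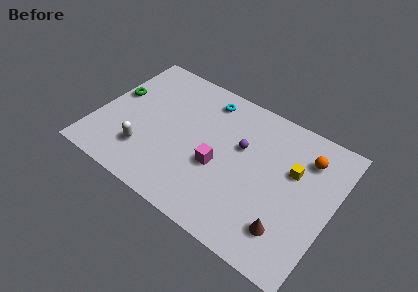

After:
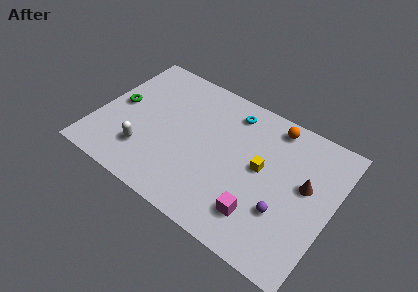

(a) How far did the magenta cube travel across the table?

3.1

The magenta cube was near (7.2, 3.6) before and (9.9, 2.0) after, so it travelled √(2.7² + 1.6²) ≈ 3.1 units.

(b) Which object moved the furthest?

the purple sphere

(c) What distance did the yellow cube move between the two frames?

1.9

The yellow cube moved from about (11.2, 5.6) to (9.5, 4.8), a distance of √(1.7² + 0.8²) ≈ 1.9.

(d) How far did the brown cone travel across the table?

3.1

The brown cone moved from about (11.5, 2.0) to (12.0, 5.1), a distance of √(0.5² + 3.1²) ≈ 3.1.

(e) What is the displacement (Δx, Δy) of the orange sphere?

(-2.1, 1.0)

The orange sphere started near (11.8, 6.8) and ended near (9.7, 7.8).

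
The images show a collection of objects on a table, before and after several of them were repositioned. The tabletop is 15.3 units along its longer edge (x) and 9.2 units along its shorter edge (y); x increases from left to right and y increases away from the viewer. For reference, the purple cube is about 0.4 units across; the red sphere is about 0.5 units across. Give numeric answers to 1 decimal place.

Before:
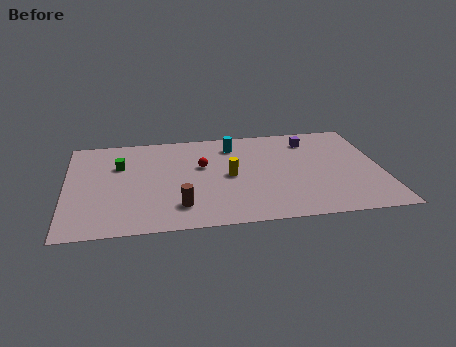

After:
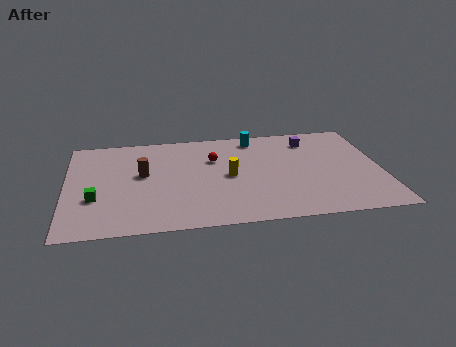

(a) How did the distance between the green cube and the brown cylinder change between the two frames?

-2.0

Before: roughly 5.0 units apart; after: 3.0. That's 2.0 units closer together.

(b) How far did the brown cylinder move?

3.6

From (5.4, 2.0) to (3.7, 5.2), the brown cylinder covered √(1.7² + 3.2²) ≈ 3.6 units.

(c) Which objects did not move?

the yellow cylinder and the purple cube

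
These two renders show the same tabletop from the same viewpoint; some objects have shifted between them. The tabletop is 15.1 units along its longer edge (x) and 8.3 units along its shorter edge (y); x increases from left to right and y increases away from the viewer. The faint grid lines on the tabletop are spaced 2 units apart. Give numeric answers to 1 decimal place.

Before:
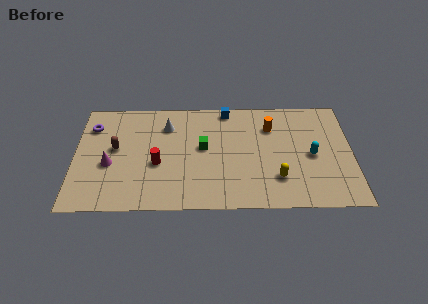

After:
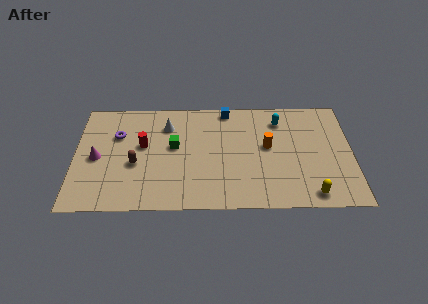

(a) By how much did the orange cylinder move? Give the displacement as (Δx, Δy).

(-0.2, -1.5)

The orange cylinder was at about (10.7, 6.1) and moved to about (10.5, 4.6).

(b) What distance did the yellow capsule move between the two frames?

2.2

The yellow capsule moved from about (11.0, 2.2) to (12.8, 1.0), a distance of √(1.8² + 1.2²) ≈ 2.2.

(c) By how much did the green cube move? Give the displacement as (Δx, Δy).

(-1.6, 0.1)

From the two frames, the green cube sits at roughly (7.0, 4.6) before and (5.4, 4.7) after.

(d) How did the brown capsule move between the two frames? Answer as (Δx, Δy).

(1.1, -1.2)

The brown capsule started near (2.2, 4.6) and ended near (3.3, 3.4).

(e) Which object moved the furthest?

the cyan capsule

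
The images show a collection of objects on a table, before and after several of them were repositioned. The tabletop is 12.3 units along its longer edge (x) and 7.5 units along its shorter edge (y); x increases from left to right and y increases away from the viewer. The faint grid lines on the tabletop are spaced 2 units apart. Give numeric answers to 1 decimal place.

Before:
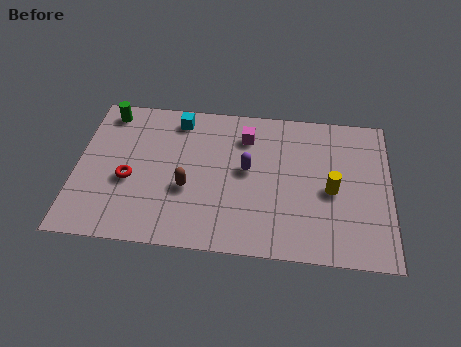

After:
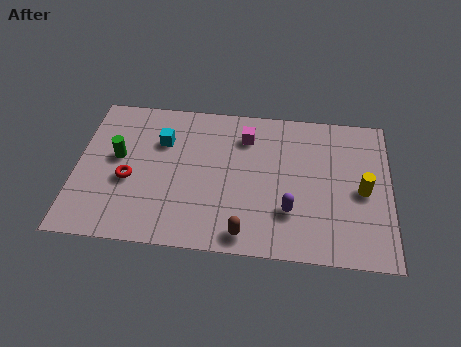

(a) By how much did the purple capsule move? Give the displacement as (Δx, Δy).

(1.7, -1.9)

The purple capsule was at about (6.7, 4.1) and moved to about (8.4, 2.2).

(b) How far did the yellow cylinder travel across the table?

1.2

The yellow cylinder moved from about (10.0, 3.4) to (11.2, 3.5), a distance of √(1.2² + 0.1²) ≈ 1.2.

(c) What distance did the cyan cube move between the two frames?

1.3

From (3.9, 6.4) to (3.3, 5.2), the cyan cube covered √(0.6² + 1.2²) ≈ 1.3 units.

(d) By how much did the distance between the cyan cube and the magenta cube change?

+0.6

Before: roughly 2.8 units apart; after: 3.4. That's 0.6 units further apart.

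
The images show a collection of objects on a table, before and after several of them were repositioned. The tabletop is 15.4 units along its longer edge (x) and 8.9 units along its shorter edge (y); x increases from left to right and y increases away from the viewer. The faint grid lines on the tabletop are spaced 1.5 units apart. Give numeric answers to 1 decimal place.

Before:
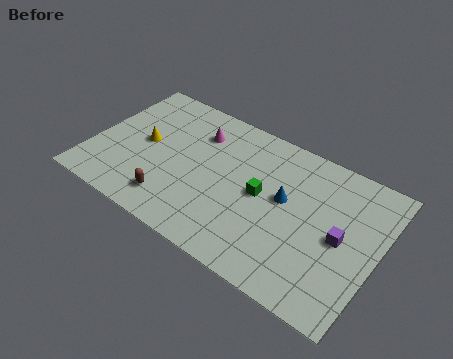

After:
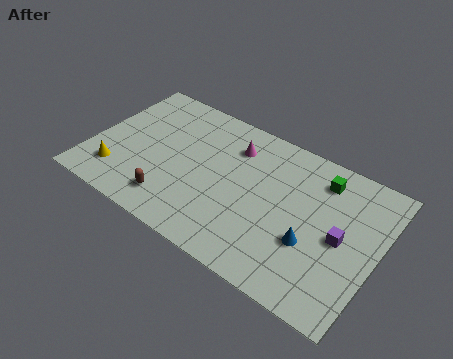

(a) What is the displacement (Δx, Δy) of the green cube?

(2.8, 2.6)

The green cube was at about (9.2, 4.6) and moved to about (12.0, 7.2).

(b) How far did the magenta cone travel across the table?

2.0

The magenta cone moved from about (5.3, 6.7) to (7.3, 6.8), a distance of √(2.0² + 0.1²) ≈ 2.0.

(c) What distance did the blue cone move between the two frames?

2.5

The blue cone was near (10.4, 5.0) before and (12.1, 3.2) after, so it travelled √(1.7² + 1.8²) ≈ 2.5 units.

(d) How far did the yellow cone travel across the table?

2.8

The yellow cone moved from about (2.7, 4.6) to (1.7, 2.0), a distance of √(1.0² + 2.6²) ≈ 2.8.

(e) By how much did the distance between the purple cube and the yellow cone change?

+1.2

The distance was about 10.8 in the first image and 12.0 in the second, so they moved 1.2 units further apart.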